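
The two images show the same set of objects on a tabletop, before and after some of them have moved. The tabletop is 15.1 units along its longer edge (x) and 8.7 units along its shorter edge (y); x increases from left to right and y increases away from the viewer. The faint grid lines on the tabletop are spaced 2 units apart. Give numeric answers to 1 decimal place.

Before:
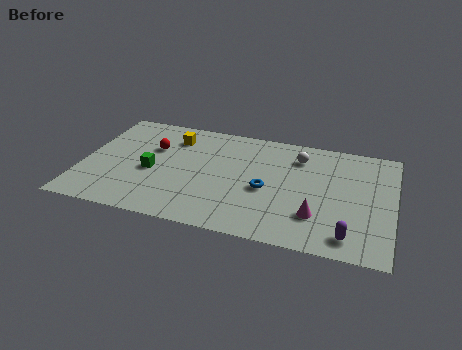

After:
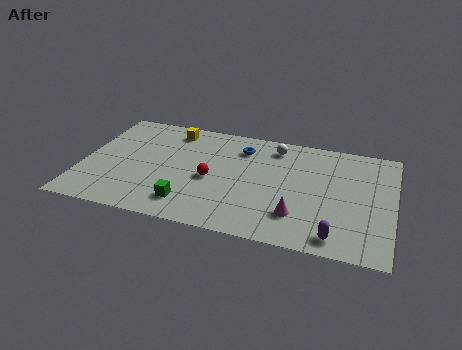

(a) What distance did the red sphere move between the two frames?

3.5

From (3.3, 5.7) to (6.3, 3.9), the red sphere covered √(3.0² + 1.8²) ≈ 3.5 units.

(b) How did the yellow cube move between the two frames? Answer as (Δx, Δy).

(-0.1, 0.6)

The yellow cube started near (4.2, 6.8) and ended near (4.1, 7.4).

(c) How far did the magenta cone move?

0.9

The magenta cone moved from about (11.5, 2.4) to (10.6, 2.2), a distance of √(0.9² + 0.2²) ≈ 0.9.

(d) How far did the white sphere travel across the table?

1.3

From (10.4, 6.8) to (9.2, 7.3), the white sphere covered √(1.2² + 0.5²) ≈ 1.3 units.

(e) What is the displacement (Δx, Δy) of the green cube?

(2.0, -2.1)

The green cube was at about (3.4, 3.8) and moved to about (5.4, 1.7).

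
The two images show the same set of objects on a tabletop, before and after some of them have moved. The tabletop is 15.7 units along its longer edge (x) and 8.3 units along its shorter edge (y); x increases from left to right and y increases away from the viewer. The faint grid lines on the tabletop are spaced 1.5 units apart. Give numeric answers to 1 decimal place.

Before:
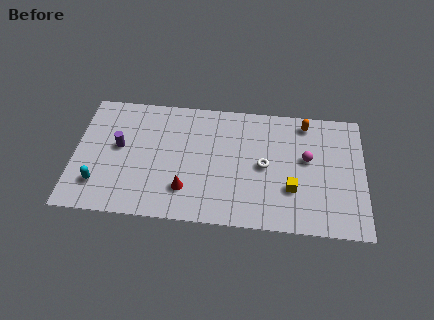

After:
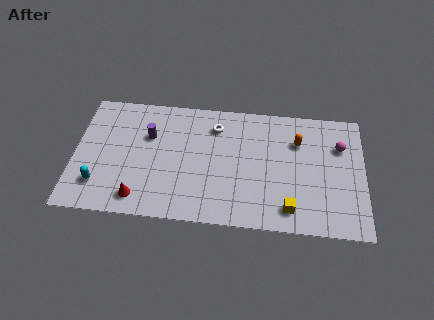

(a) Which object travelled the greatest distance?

the white torus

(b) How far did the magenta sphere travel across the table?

2.1

The magenta sphere moved from about (12.6, 4.8) to (14.4, 5.8), a distance of √(1.8² + 1.0²) ≈ 2.1.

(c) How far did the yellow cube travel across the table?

1.3

The yellow cube moved from about (11.8, 2.7) to (11.7, 1.4), a distance of √(0.1² + 1.3²) ≈ 1.3.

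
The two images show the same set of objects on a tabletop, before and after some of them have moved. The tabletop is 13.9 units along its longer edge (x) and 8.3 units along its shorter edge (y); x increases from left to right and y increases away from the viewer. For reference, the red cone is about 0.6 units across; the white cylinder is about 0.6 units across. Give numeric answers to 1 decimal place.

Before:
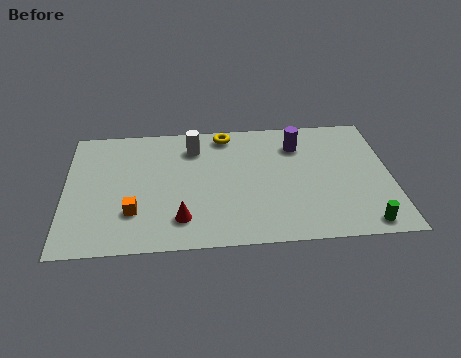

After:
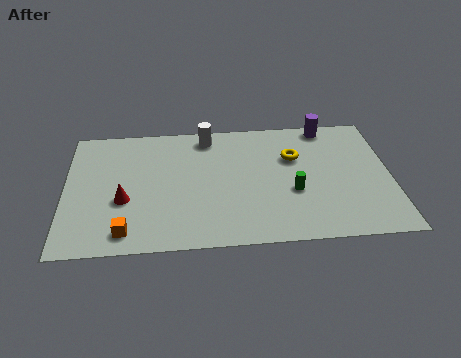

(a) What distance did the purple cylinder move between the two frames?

1.8

From (10.0, 6.3) to (11.3, 7.5), the purple cylinder covered √(1.3² + 1.2²) ≈ 1.8 units.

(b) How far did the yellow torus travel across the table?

3.4

From (6.9, 7.3) to (9.8, 5.5), the yellow torus covered √(2.9² + 1.8²) ≈ 3.4 units.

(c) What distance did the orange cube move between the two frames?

1.2

From (2.9, 2.4) to (2.6, 1.2), the orange cube covered √(0.3² + 1.2²) ≈ 1.2 units.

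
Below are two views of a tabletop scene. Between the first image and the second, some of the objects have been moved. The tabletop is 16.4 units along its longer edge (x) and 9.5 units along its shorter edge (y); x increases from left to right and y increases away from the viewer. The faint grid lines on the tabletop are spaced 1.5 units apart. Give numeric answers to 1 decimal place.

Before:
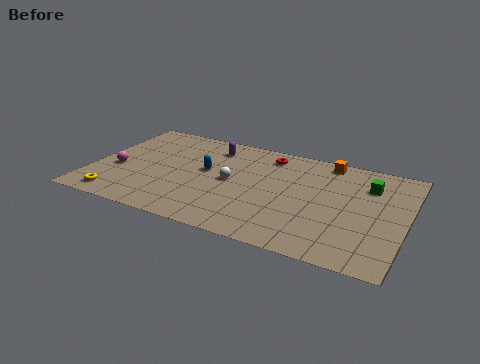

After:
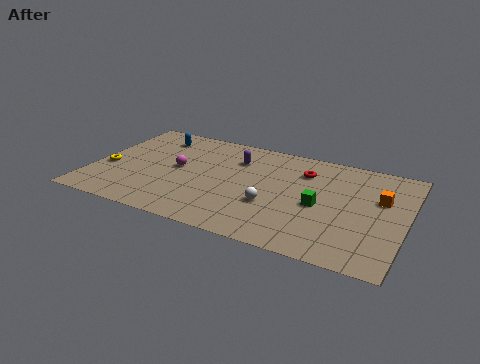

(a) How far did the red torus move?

2.2

The red torus was near (8.9, 8.0) before and (10.9, 7.1) after, so it travelled √(2.0² + 0.9²) ≈ 2.2 units.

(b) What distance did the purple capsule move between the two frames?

1.6

From (5.9, 7.7) to (7.3, 7.0), the purple capsule covered √(1.4² + 0.7²) ≈ 1.6 units.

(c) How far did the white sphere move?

2.7

The white sphere was near (7.3, 4.8) before and (9.6, 3.4) after, so it travelled √(2.3² + 1.4²) ≈ 2.7 units.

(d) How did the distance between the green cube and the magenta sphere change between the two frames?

-5.8

They were about 13.4 units apart before and 7.6 after — 5.8 units closer together.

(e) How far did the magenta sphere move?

3.3

The magenta sphere moved from about (1.3, 3.8) to (4.4, 5.0), a distance of √(3.1² + 1.2²) ≈ 3.3.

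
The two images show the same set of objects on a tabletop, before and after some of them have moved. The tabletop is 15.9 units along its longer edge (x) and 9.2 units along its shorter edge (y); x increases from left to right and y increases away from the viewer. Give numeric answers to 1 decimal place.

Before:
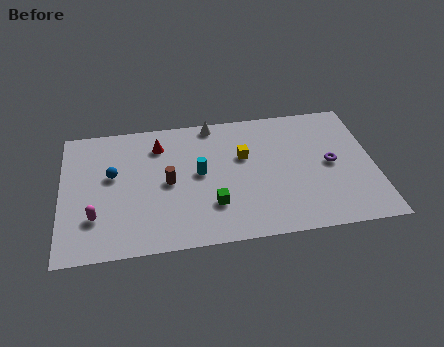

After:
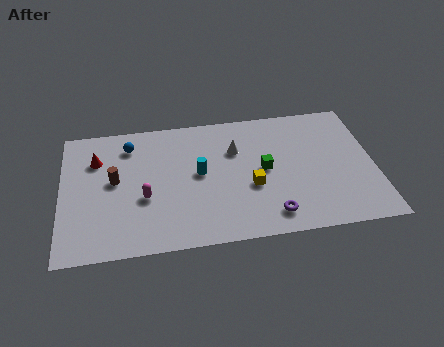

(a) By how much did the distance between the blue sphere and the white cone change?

-0.5

Before: roughly 6.0 units apart; after: 5.5. That's 0.5 units closer together.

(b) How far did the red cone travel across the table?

3.3

From (5.0, 7.2) to (1.8, 6.6), the red cone covered √(3.2² + 0.6²) ≈ 3.3 units.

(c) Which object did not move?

the cyan cylinder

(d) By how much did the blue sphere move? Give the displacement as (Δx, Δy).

(0.9, 2.0)

The blue sphere was at about (2.6, 5.4) and moved to about (3.5, 7.4).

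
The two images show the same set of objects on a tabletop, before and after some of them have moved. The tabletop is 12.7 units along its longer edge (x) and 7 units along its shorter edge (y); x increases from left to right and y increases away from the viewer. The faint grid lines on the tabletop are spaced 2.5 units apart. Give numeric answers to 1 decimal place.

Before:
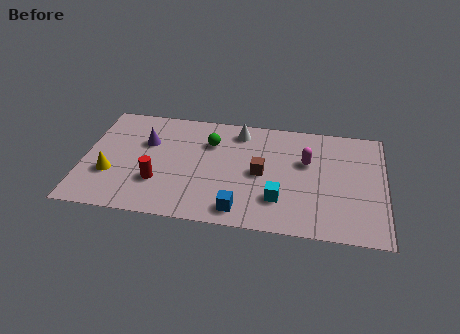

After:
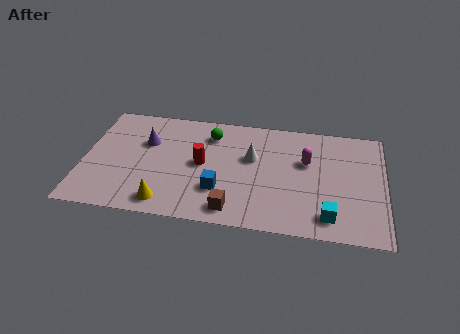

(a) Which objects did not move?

the purple cone and the magenta capsule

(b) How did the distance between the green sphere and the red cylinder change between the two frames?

-1.6

They were about 3.5 units apart before and 1.9 after — 1.6 units closer together.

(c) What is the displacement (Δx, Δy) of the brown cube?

(-1.1, -2.4)

From the two frames, the brown cube sits at roughly (7.5, 3.4) before and (6.4, 1.0) after.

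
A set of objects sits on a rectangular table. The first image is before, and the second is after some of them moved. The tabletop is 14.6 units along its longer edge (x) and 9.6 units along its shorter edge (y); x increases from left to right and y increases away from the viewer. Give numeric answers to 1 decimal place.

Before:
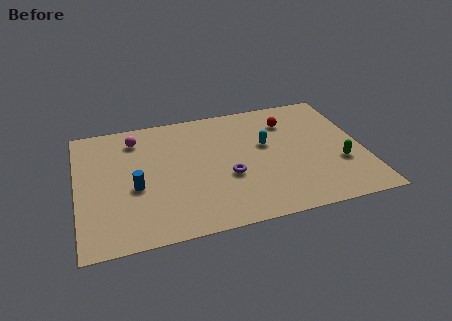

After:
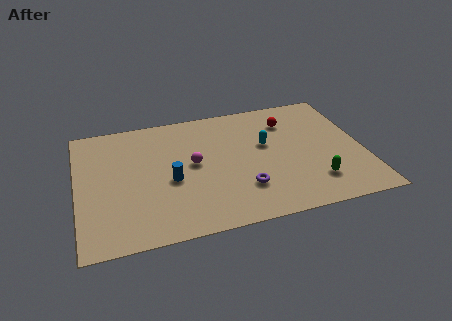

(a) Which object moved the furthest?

the magenta sphere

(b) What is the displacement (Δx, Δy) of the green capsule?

(-1.4, -1.1)

From the two frames, the green capsule sits at roughly (13.3, 3.3) before and (11.9, 2.2) after.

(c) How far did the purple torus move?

1.3

The purple torus moved from about (7.6, 3.7) to (8.3, 2.6), a distance of √(0.7² + 1.1²) ≈ 1.3.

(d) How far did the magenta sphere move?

3.9

The magenta sphere moved from about (3.1, 7.8) to (5.9, 5.1), a distance of √(2.8² + 2.7²) ≈ 3.9.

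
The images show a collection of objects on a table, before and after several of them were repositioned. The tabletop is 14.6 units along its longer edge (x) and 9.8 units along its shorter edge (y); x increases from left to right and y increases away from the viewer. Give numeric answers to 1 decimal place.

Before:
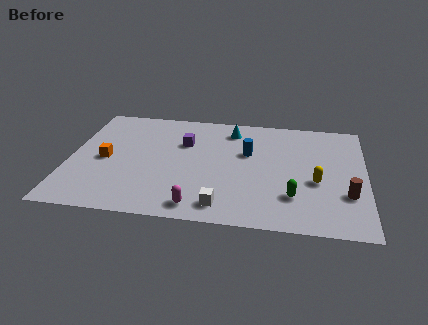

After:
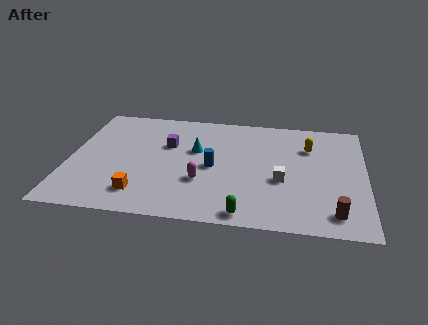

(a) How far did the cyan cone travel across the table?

2.7

The cyan cone moved from about (7.9, 8.1) to (6.2, 6.0), a distance of √(1.7² + 2.1²) ≈ 2.7.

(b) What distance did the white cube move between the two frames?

3.8

The white cube was near (7.7, 1.4) before and (10.5, 3.9) after, so it travelled √(2.8² + 2.5²) ≈ 3.8 units.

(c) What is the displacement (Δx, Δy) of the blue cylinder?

(-1.7, -1.5)

The blue cylinder started near (8.8, 6.1) and ended near (7.1, 4.6).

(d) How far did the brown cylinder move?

1.7

From (13.7, 3.1) to (13.1, 1.5), the brown cylinder covered √(0.6² + 1.6²) ≈ 1.7 units.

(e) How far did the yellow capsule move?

3.0

From (12.2, 4.0) to (11.8, 7.0), the yellow capsule covered √(0.4² + 3.0²) ≈ 3.0 units.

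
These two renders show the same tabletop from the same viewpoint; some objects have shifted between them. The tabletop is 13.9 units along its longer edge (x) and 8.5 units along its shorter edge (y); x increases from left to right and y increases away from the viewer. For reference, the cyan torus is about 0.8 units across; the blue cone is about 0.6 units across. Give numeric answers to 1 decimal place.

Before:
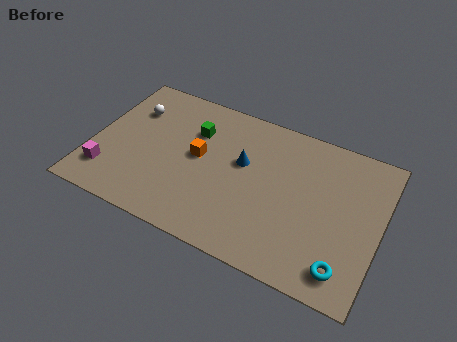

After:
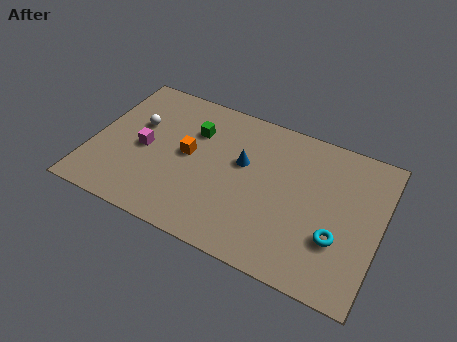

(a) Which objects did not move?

the green cube and the blue cone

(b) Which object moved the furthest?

the magenta cube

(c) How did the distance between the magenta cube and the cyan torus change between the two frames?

-1.9

They were about 11.5 units apart before and 9.6 after — 1.9 units closer together.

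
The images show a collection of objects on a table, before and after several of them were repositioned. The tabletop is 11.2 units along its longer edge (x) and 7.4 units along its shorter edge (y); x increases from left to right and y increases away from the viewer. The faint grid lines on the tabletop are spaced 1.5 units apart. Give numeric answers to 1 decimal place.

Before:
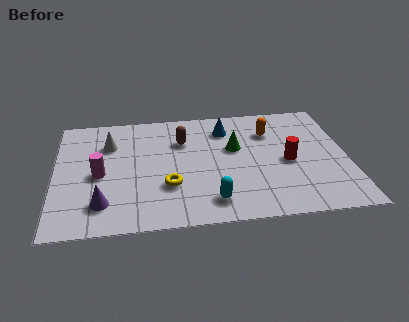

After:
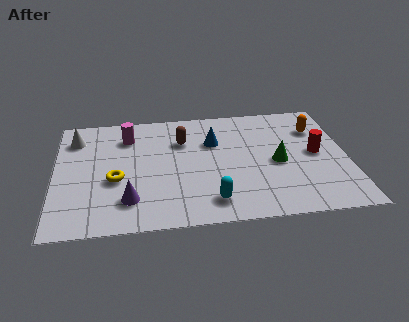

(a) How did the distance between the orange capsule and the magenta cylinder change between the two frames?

+0.4

They were about 6.9 units apart before and 7.3 after — 0.4 units further apart.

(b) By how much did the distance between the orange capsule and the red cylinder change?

-0.5

They were about 2.1 units apart before and 1.6 after — 0.5 units closer together.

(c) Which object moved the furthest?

the magenta cylinder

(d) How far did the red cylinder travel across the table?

1.2

From (8.9, 3.4) to (10.0, 3.8), the red cylinder covered √(1.1² + 0.4²) ≈ 1.2 units.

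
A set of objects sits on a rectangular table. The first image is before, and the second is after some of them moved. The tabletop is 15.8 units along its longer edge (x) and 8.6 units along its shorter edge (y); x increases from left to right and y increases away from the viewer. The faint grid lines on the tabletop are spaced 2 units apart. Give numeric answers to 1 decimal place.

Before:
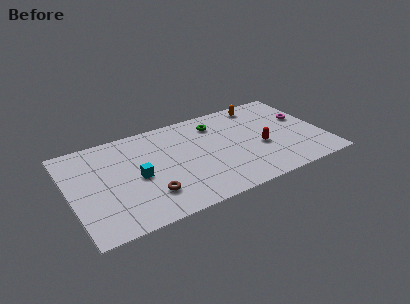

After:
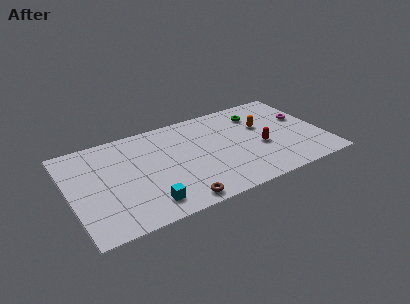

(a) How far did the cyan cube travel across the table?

2.5

From (4.1, 4.0) to (4.4, 1.5), the cyan cube covered √(0.3² + 2.5²) ≈ 2.5 units.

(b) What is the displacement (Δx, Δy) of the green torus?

(2.7, -0.1)

The green torus started near (9.4, 6.8) and ended near (12.1, 6.7).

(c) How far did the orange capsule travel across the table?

2.1

The orange capsule moved from about (12.4, 7.5) to (12.2, 5.4), a distance of √(0.2² + 2.1²) ≈ 2.1.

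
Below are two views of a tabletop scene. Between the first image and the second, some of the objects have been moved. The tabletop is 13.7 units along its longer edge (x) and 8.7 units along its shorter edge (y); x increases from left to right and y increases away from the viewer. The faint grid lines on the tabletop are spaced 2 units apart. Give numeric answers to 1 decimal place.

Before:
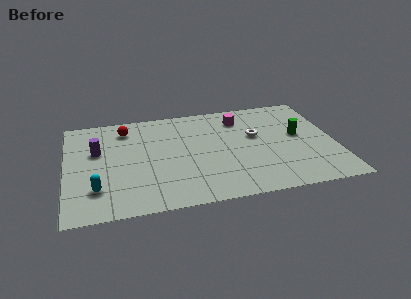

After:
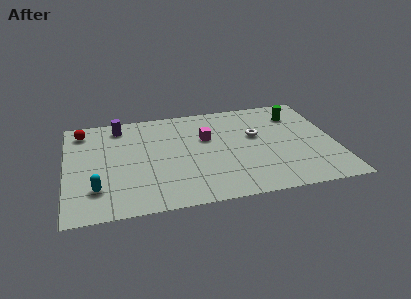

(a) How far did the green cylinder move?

1.9

The green cylinder moved from about (11.9, 4.8) to (11.9, 6.7), a distance of √(0.0² + 1.9²) ≈ 1.9.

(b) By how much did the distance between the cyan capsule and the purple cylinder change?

+2.2

The distance was about 3.2 in the first image and 5.4 in the second, so they moved 2.2 units further apart.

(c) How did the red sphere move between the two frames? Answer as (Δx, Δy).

(-2.2, 0.2)

From the two frames, the red sphere sits at roughly (3.1, 7.1) before and (0.9, 7.3) after.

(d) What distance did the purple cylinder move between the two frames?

2.3

From (1.6, 5.4) to (2.8, 7.4), the purple cylinder covered √(1.2² + 2.0²) ≈ 2.3 units.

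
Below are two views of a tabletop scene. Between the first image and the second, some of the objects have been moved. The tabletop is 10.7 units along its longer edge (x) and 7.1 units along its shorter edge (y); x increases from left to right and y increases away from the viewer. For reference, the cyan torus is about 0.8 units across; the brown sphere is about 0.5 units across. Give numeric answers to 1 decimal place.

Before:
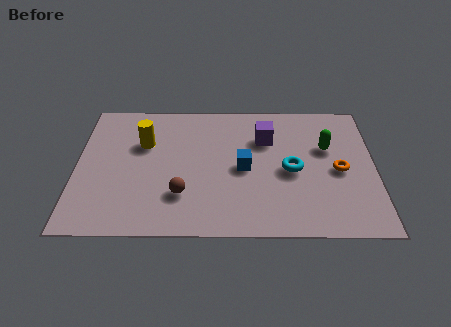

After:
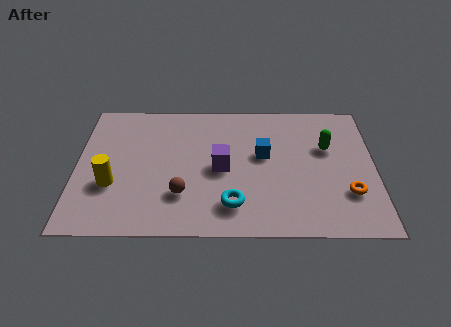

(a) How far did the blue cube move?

1.0

The blue cube moved from about (6.0, 3.4) to (6.7, 4.1), a distance of √(0.7² + 0.7²) ≈ 1.0.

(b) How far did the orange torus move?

1.2

The orange torus was near (9.4, 3.3) before and (9.7, 2.1) after, so it travelled √(0.3² + 1.2²) ≈ 1.2 units.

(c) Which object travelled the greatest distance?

the cyan torus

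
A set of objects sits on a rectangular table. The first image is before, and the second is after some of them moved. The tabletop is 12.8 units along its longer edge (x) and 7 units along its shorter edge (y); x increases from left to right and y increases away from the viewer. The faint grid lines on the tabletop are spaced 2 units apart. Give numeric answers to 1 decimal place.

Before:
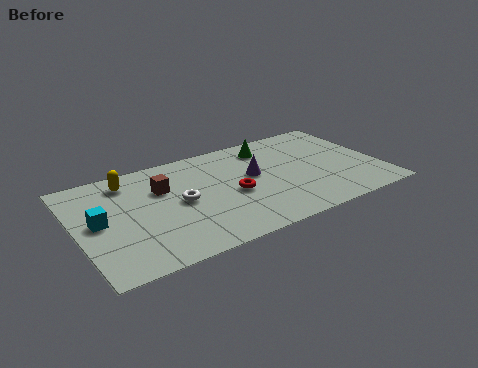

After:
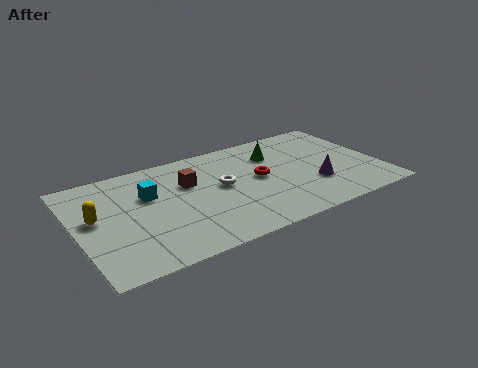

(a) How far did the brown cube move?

1.1

The brown cube moved from about (3.7, 4.7) to (4.8, 4.6), a distance of √(1.1² + 0.1²) ≈ 1.1.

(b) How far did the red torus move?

1.3

The red torus was near (6.5, 3.1) before and (7.7, 3.7) after, so it travelled √(1.2² + 0.6²) ≈ 1.3 units.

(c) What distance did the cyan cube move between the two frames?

2.4

The cyan cube moved from about (0.9, 3.6) to (3.1, 4.5), a distance of √(2.2² + 0.9²) ≈ 2.4.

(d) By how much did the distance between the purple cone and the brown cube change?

+1.7

The distance was about 3.9 in the first image and 5.6 in the second, so they moved 1.7 units further apart.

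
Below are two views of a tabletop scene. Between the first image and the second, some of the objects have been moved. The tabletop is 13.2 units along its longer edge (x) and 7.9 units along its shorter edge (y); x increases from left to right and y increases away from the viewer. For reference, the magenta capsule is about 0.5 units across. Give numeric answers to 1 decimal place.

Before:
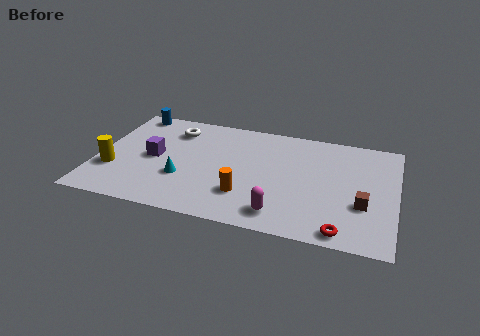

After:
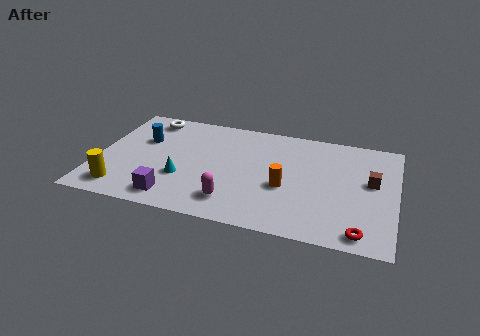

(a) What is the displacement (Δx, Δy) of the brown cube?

(0.3, 1.7)

The brown cube started near (11.8, 2.8) and ended near (12.1, 4.5).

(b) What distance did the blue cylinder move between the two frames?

2.1

The blue cylinder moved from about (1.2, 7.1) to (1.9, 5.1), a distance of √(0.7² + 2.0²) ≈ 2.1.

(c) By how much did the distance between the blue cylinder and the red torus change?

-0.9

They were about 11.7 units apart before and 10.8 after — 0.9 units closer together.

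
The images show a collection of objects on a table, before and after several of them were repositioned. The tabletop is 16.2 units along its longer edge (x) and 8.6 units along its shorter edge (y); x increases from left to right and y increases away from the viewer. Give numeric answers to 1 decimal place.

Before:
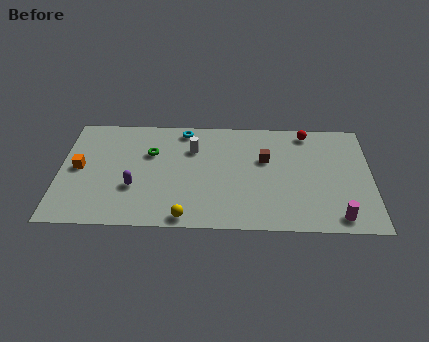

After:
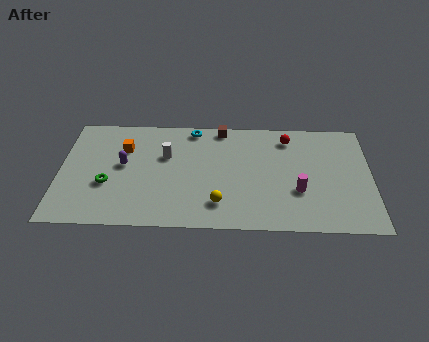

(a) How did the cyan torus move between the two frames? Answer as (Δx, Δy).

(0.5, 0.1)

The cyan torus was at about (6.4, 7.6) and moved to about (6.9, 7.7).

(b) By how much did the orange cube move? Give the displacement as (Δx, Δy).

(2.3, 1.6)

From the two frames, the orange cube sits at roughly (1.0, 4.4) before and (3.3, 6.0) after.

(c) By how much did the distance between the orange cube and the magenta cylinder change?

-4.2

The distance was about 13.8 in the first image and 9.6 in the second, so they moved 4.2 units closer together.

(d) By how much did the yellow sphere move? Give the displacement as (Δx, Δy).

(1.7, 1.1)

The yellow sphere was at about (6.6, 0.8) and moved to about (8.3, 1.9).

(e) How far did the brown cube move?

3.3

From (10.7, 5.4) to (8.4, 7.8), the brown cube covered √(2.3² + 2.4²) ≈ 3.3 units.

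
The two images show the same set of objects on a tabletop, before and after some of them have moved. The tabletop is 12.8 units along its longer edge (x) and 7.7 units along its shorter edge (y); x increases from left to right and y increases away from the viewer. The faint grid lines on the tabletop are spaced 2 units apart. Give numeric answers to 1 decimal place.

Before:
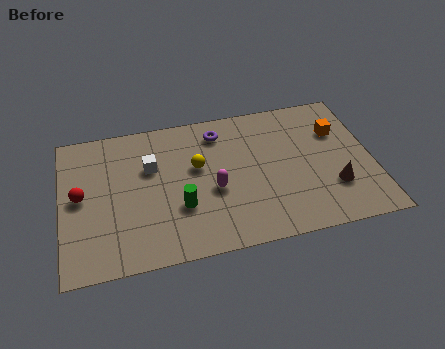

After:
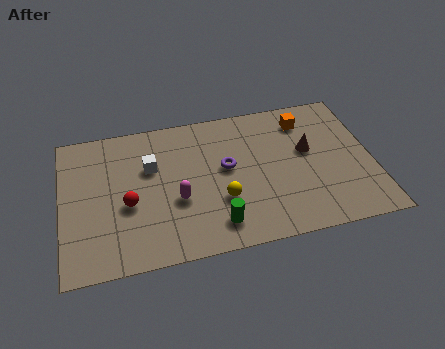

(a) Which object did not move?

the white cube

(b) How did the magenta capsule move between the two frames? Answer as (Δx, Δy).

(-1.5, -0.2)

The magenta capsule started near (6.2, 3.2) and ended near (4.7, 3.0).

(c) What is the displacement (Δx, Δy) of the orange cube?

(-1.3, 0.9)

The orange cube was at about (11.5, 5.3) and moved to about (10.2, 6.2).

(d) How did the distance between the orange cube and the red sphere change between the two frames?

-2.7

Before: roughly 10.8 units apart; after: 8.1. That's 2.7 units closer together.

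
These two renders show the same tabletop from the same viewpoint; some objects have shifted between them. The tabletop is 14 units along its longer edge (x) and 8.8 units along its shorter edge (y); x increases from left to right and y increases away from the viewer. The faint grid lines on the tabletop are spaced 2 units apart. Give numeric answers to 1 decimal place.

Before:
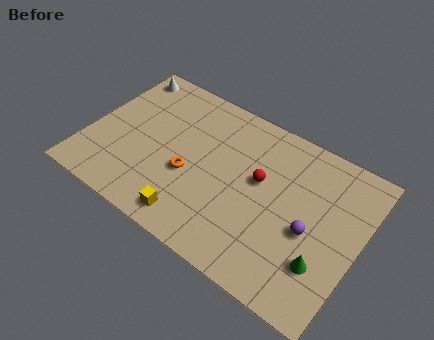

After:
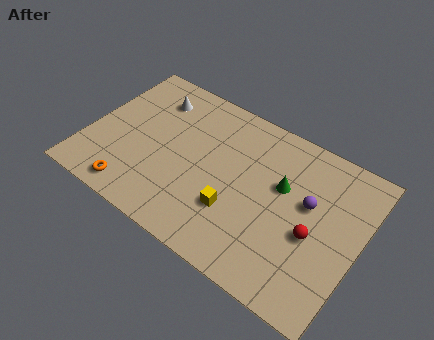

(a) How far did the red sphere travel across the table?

3.3

The red sphere moved from about (8.8, 5.1) to (11.8, 3.7), a distance of √(3.0² + 1.4²) ≈ 3.3.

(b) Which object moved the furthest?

the green cone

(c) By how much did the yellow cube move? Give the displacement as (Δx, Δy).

(1.9, 1.6)

The yellow cube was at about (6.0, 1.2) and moved to about (7.9, 2.8).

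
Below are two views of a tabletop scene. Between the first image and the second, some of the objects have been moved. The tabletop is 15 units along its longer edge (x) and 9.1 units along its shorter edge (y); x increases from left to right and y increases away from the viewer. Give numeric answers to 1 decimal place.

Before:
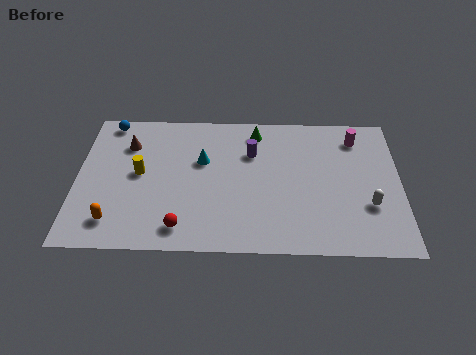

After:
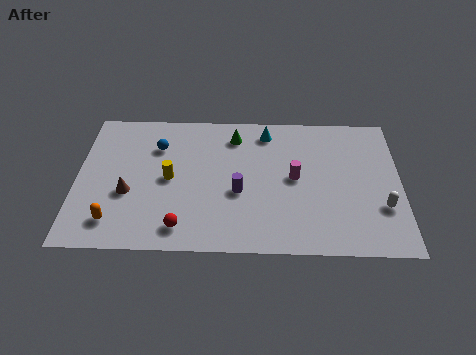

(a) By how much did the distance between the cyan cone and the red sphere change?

+3.0

The distance was about 4.4 in the first image and 7.4 in the second, so they moved 3.0 units further apart.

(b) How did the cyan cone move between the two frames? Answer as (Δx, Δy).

(3.0, 2.0)

From the two frames, the cyan cone sits at roughly (5.8, 5.7) before and (8.8, 7.7) after.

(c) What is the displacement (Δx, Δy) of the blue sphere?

(2.3, -1.6)

From the two frames, the blue sphere sits at roughly (1.4, 8.2) before and (3.7, 6.6) after.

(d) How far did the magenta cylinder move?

4.0

The magenta cylinder was near (13.0, 7.4) before and (10.1, 4.7) after, so it travelled √(2.9² + 2.7²) ≈ 4.0 units.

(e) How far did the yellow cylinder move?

1.4

From (2.9, 4.8) to (4.3, 4.5), the yellow cylinder covered √(1.4² + 0.3²) ≈ 1.4 units.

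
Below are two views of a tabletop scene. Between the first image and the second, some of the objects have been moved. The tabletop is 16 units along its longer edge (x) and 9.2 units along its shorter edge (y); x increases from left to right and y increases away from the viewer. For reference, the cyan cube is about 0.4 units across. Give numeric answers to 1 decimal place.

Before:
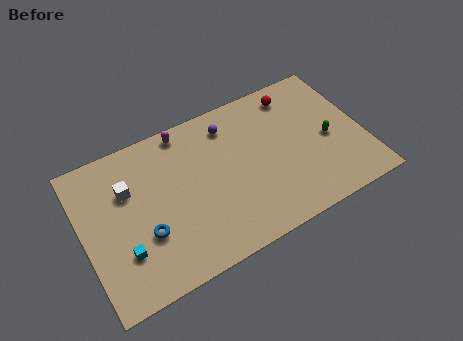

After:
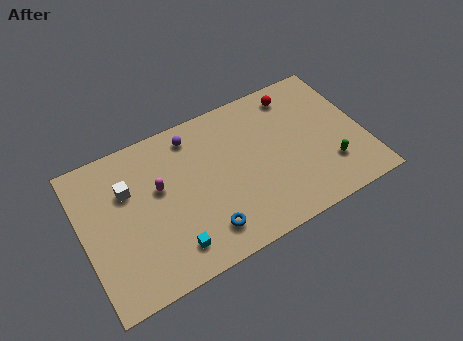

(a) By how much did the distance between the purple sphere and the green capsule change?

+2.7

The distance was about 6.2 in the first image and 8.9 in the second, so they moved 2.7 units further apart.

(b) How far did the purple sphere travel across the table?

2.1

From (8.7, 7.5) to (6.6, 7.8), the purple sphere covered √(2.1² + 0.3²) ≈ 2.1 units.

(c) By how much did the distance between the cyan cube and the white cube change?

+1.3

They were about 3.6 units apart before and 4.9 after — 1.3 units further apart.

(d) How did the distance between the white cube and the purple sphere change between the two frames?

-1.9

Before: roughly 6.1 units apart; after: 4.2. That's 1.9 units closer together.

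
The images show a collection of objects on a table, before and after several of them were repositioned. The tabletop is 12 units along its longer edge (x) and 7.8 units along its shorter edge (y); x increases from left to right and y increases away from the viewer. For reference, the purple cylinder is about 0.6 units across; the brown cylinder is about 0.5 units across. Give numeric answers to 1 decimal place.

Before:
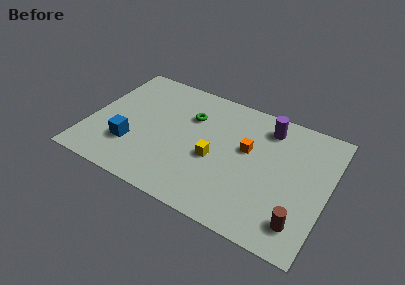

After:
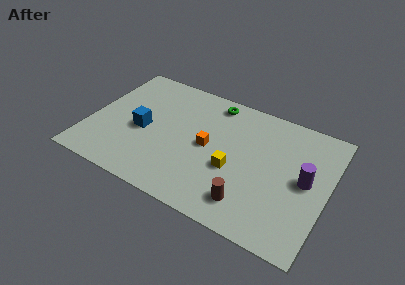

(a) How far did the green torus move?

1.7

From (4.9, 5.4) to (5.9, 6.8), the green torus covered √(1.0² + 1.4²) ≈ 1.7 units.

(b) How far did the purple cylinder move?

3.3

From (8.7, 6.4) to (10.9, 4.0), the purple cylinder covered √(2.2² + 2.4²) ≈ 3.3 units.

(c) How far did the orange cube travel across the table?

2.0

The orange cube was near (7.9, 4.6) before and (6.0, 3.9) after, so it travelled √(1.9² + 0.7²) ≈ 2.0 units.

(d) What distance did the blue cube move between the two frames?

1.3

The blue cube was near (2.3, 2.3) before and (2.7, 3.5) after, so it travelled √(0.4² + 1.2²) ≈ 1.3 units.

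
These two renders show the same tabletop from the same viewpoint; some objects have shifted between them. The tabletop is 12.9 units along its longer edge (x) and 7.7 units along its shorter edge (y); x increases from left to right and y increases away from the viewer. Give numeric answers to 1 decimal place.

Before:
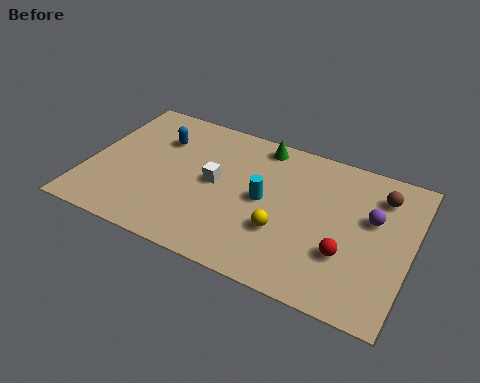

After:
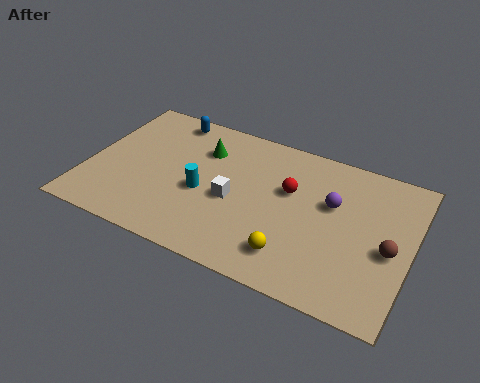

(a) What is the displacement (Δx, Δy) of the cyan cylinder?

(-2.4, -0.6)

The cyan cylinder started near (7.1, 3.9) and ended near (4.7, 3.3).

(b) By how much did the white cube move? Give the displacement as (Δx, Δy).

(0.8, -0.6)

From the two frames, the white cube sits at roughly (5.1, 4.0) before and (5.9, 3.4) after.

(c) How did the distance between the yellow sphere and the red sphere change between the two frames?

+0.7

Before: roughly 2.5 units apart; after: 3.2. That's 0.7 units further apart.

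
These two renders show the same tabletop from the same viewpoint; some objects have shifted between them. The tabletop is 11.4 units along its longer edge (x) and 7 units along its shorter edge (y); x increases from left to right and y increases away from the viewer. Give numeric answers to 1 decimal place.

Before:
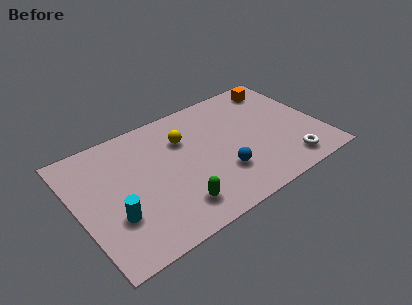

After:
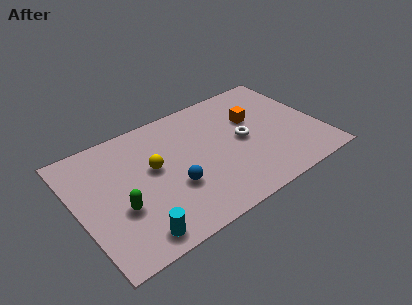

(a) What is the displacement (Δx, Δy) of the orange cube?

(-1.5, -1.4)

The orange cube was at about (10.0, 5.9) and moved to about (8.5, 4.5).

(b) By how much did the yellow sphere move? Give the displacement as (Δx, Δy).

(-1.6, -0.9)

From the two frames, the yellow sphere sits at roughly (5.2, 4.9) before and (3.6, 4.0) after.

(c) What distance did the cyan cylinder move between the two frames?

1.6

The cyan cylinder was near (1.5, 2.3) before and (2.2, 0.9) after, so it travelled √(0.7² + 1.4²) ≈ 1.6 units.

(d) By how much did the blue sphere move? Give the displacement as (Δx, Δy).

(-2.2, 0.4)

From the two frames, the blue sphere sits at roughly (6.5, 2.1) before and (4.3, 2.5) after.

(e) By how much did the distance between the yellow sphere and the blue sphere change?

-1.4

They were about 3.1 units apart before and 1.7 after — 1.4 units closer together.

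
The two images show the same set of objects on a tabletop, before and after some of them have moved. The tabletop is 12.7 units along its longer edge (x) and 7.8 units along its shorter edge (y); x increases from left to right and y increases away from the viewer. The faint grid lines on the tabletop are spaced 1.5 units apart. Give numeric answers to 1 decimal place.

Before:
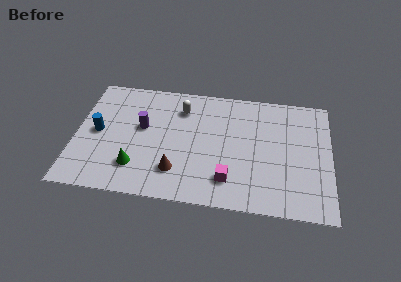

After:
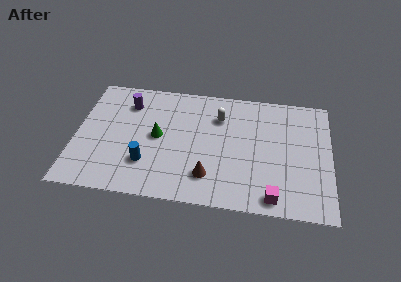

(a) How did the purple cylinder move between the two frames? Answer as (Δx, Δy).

(-0.8, 1.5)

From the two frames, the purple cylinder sits at roughly (3.3, 4.5) before and (2.5, 6.0) after.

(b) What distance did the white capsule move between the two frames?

1.9

From (5.2, 6.0) to (7.1, 5.7), the white capsule covered √(1.9² + 0.3²) ≈ 1.9 units.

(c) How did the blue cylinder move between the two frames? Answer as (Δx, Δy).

(2.5, -1.7)

The blue cylinder was at about (1.1, 3.9) and moved to about (3.6, 2.2).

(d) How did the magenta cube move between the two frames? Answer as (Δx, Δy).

(2.2, -0.8)

The magenta cube was at about (7.7, 1.7) and moved to about (9.9, 0.9).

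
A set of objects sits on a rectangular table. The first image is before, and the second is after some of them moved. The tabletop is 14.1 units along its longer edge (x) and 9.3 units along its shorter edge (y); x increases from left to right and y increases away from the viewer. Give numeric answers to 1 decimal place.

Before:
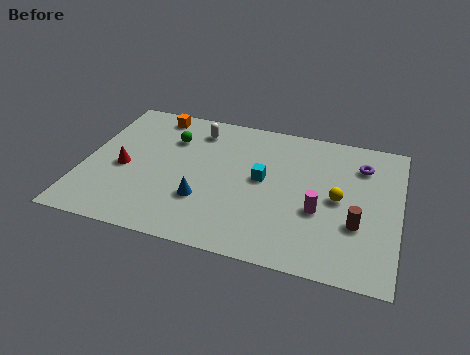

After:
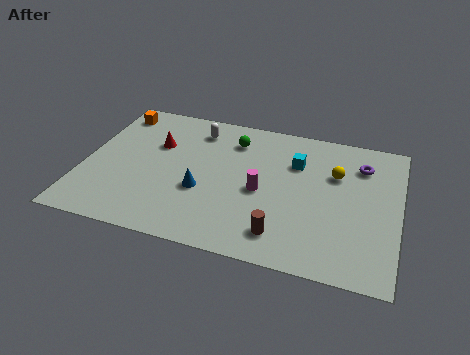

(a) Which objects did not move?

the purple torus and the white capsule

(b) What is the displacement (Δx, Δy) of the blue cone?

(-0.1, 0.6)

The blue cone started near (5.5, 2.9) and ended near (5.4, 3.5).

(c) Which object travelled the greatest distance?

the brown cylinder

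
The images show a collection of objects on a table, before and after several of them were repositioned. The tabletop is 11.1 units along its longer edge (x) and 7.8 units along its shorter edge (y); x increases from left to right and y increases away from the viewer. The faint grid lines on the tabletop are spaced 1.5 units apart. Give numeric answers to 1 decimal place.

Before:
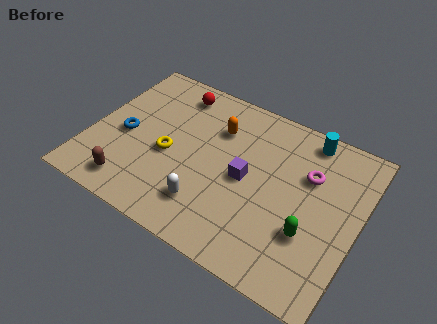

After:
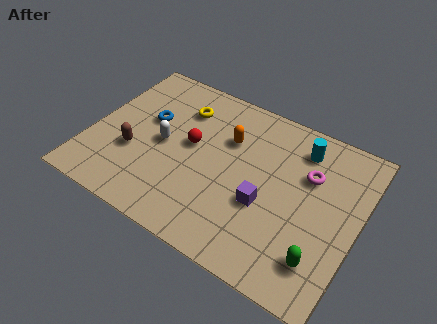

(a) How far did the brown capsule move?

1.6

The brown capsule moved from about (2.1, 1.2) to (1.9, 2.8), a distance of √(0.2² + 1.6²) ≈ 1.6.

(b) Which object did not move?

the magenta torus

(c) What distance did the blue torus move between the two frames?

1.4

From (1.4, 3.5) to (2.2, 4.7), the blue torus covered √(0.8² + 1.2²) ≈ 1.4 units.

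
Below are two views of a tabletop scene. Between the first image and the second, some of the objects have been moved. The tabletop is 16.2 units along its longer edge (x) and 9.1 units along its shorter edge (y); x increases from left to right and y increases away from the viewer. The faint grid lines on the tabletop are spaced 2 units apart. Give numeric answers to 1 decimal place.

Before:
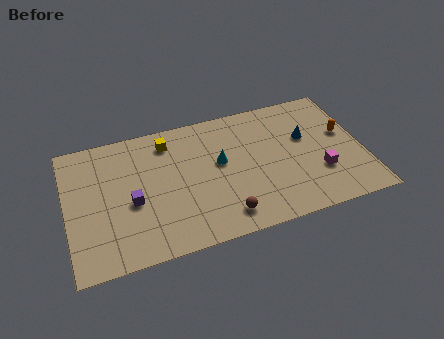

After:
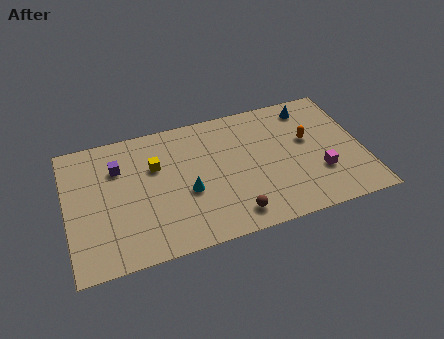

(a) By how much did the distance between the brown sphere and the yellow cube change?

-0.5

They were about 6.5 units apart before and 6.0 after — 0.5 units closer together.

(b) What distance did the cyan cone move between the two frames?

2.4

The cyan cone was near (8.4, 5.2) before and (6.5, 3.7) after, so it travelled √(1.9² + 1.5²) ≈ 2.4 units.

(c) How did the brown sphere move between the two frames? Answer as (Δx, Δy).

(0.5, -0.1)

The brown sphere was at about (8.3, 1.5) and moved to about (8.8, 1.4).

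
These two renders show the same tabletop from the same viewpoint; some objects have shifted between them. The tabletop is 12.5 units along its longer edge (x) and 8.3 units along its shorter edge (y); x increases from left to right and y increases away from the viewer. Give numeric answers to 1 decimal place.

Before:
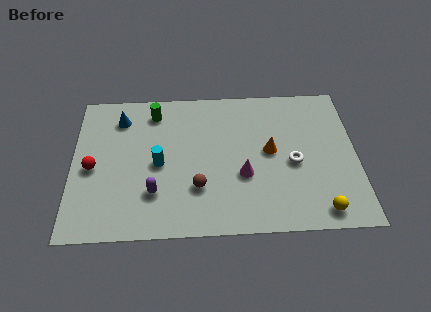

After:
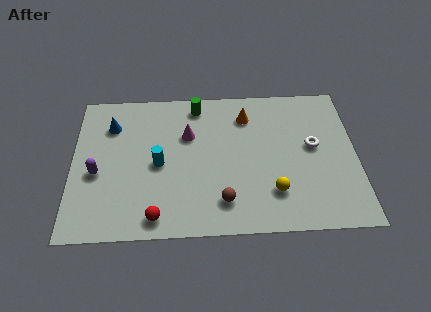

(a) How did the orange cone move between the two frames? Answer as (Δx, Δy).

(-1.0, 2.1)

From the two frames, the orange cone sits at roughly (8.7, 4.4) before and (7.7, 6.5) after.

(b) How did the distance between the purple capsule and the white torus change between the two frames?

+3.3

The distance was about 6.3 in the first image and 9.6 in the second, so they moved 3.3 units further apart.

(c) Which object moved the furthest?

the red sphere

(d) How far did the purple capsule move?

2.8

The purple capsule was near (3.6, 2.3) before and (1.1, 3.5) after, so it travelled √(2.5² + 1.2²) ≈ 2.8 units.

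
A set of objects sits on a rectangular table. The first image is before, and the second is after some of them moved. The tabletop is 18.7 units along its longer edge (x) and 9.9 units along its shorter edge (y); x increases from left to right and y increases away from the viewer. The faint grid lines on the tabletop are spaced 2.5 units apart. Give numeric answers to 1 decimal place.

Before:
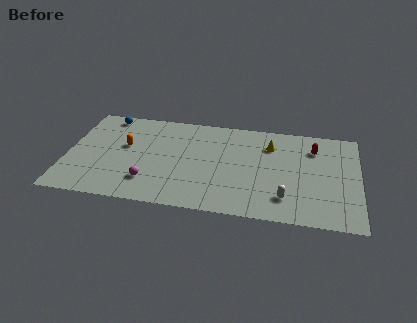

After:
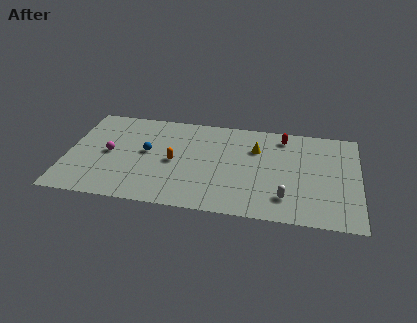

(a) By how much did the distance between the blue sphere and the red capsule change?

-4.4

They were about 13.6 units apart before and 9.2 after — 4.4 units closer together.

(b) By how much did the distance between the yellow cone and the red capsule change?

-0.5

Before: roughly 2.8 units apart; after: 2.3. That's 0.5 units closer together.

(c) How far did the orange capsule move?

3.4

The orange capsule was near (3.7, 5.8) before and (6.9, 4.7) after, so it travelled √(3.2² + 1.1²) ≈ 3.4 units.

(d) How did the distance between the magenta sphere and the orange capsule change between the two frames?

+0.4

They were about 3.8 units apart before and 4.2 after — 0.4 units further apart.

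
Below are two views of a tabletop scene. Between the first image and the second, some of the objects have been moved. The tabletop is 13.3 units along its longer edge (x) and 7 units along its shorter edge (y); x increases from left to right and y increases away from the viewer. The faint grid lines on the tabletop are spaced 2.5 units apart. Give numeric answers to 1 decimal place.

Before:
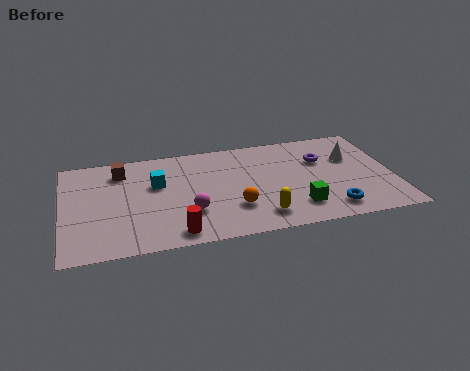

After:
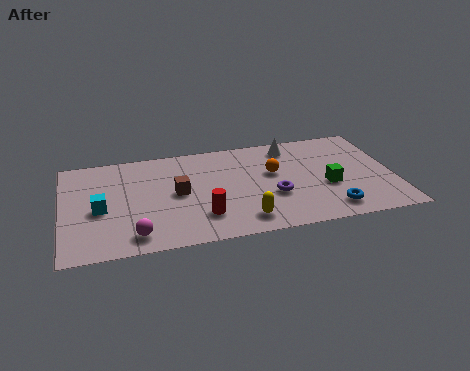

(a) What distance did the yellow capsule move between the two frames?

0.7

The yellow capsule was near (7.8, 1.3) before and (7.1, 1.2) after, so it travelled √(0.7² + 0.1²) ≈ 0.7 units.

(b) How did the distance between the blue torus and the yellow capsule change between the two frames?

+0.7

Before: roughly 2.8 units apart; after: 3.5. That's 0.7 units further apart.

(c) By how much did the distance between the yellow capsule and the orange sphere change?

+2.0

They were about 1.3 units apart before and 3.3 after — 2.0 units further apart.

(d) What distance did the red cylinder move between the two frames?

1.4

The red cylinder moved from about (4.4, 0.9) to (5.5, 1.8), a distance of √(1.1² + 0.9²) ≈ 1.4.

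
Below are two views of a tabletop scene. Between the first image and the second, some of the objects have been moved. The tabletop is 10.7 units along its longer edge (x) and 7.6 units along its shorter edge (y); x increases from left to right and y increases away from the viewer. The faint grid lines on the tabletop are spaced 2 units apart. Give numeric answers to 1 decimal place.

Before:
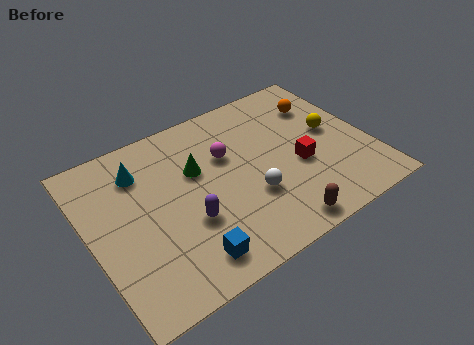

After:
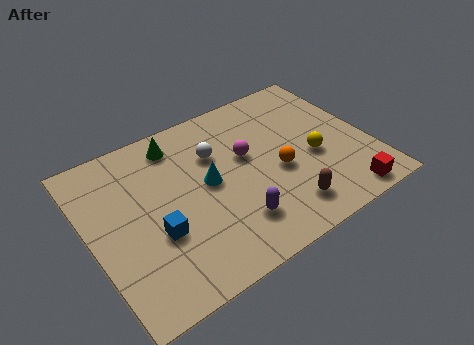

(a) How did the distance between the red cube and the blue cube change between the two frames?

+2.1

The distance was about 5.1 in the first image and 7.2 in the second, so they moved 2.1 units further apart.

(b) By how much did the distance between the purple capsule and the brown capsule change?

-1.7

They were about 3.6 units apart before and 1.9 after — 1.7 units closer together.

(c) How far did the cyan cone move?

2.9

The cyan cone was near (2.2, 5.8) before and (4.5, 4.0) after, so it travelled √(2.3² + 1.8²) ≈ 2.9 units.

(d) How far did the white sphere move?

2.8

From (5.9, 2.6) to (5.0, 5.2), the white sphere covered √(0.9² + 2.6²) ≈ 2.8 units.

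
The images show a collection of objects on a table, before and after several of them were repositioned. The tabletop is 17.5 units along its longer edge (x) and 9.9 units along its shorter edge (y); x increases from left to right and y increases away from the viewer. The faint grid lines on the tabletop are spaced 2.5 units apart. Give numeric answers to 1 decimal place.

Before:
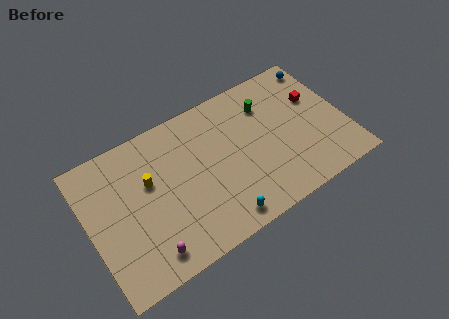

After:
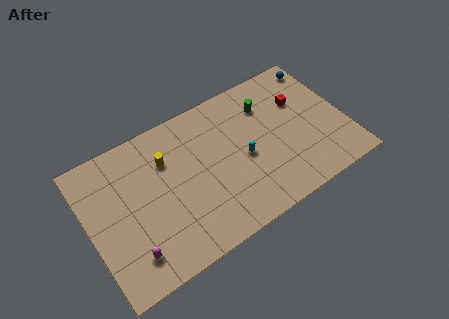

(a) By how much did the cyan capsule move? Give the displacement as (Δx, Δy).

(2.2, 3.3)

From the two frames, the cyan capsule sits at roughly (8.3, 1.2) before and (10.5, 4.5) after.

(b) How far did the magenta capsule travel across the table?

1.2

From (3.4, 1.5) to (2.3, 2.0), the magenta capsule covered √(1.1² + 0.5²) ≈ 1.2 units.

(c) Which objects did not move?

the blue sphere and the green cylinder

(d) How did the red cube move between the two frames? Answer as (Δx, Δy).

(-1.0, 0.3)

The red cube started near (15.8, 6.3) and ended near (14.8, 6.6).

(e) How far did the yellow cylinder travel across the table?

1.6

The yellow cylinder was near (4.2, 6.1) before and (5.5, 7.0) after, so it travelled √(1.3² + 0.9²) ≈ 1.6 units.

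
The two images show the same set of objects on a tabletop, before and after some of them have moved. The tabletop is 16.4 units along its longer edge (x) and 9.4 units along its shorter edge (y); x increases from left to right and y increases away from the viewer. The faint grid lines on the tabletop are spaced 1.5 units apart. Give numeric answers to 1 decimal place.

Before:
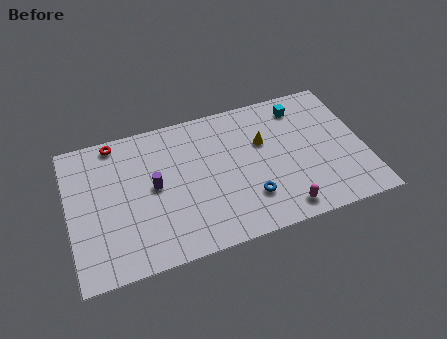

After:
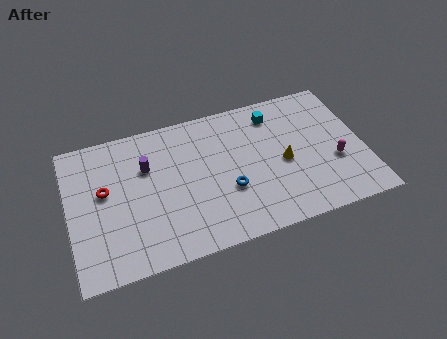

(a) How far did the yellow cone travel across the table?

2.0

The yellow cone moved from about (10.9, 6.0) to (11.9, 4.3), a distance of √(1.0² + 1.7²) ≈ 2.0.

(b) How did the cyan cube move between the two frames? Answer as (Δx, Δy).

(-1.5, -0.1)

The cyan cube started near (13.2, 7.8) and ended near (11.7, 7.7).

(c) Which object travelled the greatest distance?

the magenta capsule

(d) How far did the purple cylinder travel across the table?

1.4

From (4.7, 4.9) to (4.4, 6.3), the purple cylinder covered √(0.3² + 1.4²) ≈ 1.4 units.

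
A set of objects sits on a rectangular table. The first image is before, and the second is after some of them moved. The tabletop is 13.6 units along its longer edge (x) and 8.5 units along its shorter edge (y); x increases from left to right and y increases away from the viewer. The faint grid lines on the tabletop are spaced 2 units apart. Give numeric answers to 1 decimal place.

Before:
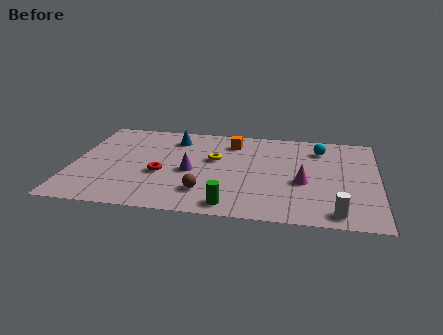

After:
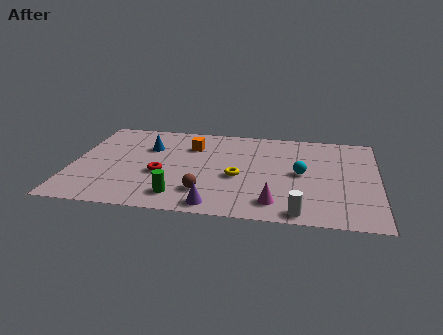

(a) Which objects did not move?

the red torus and the brown sphere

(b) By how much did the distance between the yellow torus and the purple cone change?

+1.2

Before: roughly 1.6 units apart; after: 2.8. That's 1.2 units further apart.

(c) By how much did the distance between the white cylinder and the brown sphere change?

-1.5

Before: roughly 5.9 units apart; after: 4.4. That's 1.5 units closer together.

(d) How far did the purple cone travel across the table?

3.1

From (5.3, 3.8) to (6.5, 0.9), the purple cone covered √(1.2² + 2.9²) ≈ 3.1 units.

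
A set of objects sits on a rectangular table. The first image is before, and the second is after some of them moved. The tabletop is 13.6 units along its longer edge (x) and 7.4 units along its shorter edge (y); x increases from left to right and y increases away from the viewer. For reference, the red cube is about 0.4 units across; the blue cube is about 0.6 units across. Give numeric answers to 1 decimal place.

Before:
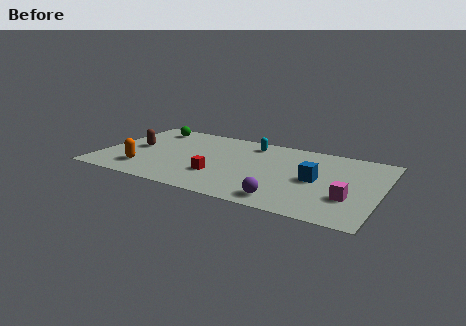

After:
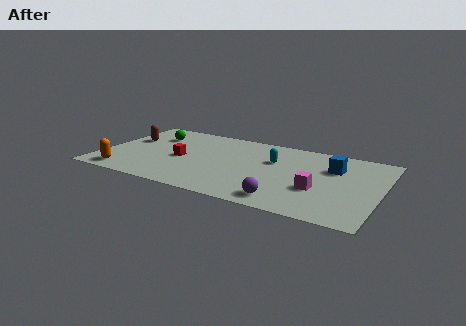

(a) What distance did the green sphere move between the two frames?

0.9

The green sphere moved from about (1.9, 6.2) to (2.2, 5.4), a distance of √(0.3² + 0.8²) ≈ 0.9.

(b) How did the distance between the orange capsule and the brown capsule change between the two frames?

+1.4

Before: roughly 2.2 units apart; after: 3.6. That's 1.4 units further apart.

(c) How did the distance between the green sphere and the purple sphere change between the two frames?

-0.7

The distance was about 9.0 in the first image and 8.3 in the second, so they moved 0.7 units closer together.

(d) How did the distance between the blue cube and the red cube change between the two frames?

+2.7

Before: roughly 4.8 units apart; after: 7.5. That's 2.7 units further apart.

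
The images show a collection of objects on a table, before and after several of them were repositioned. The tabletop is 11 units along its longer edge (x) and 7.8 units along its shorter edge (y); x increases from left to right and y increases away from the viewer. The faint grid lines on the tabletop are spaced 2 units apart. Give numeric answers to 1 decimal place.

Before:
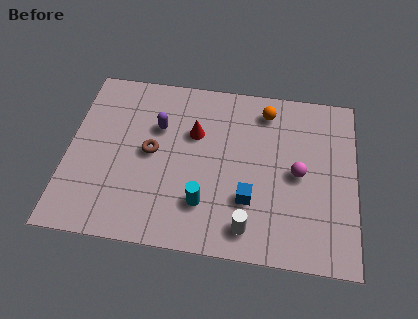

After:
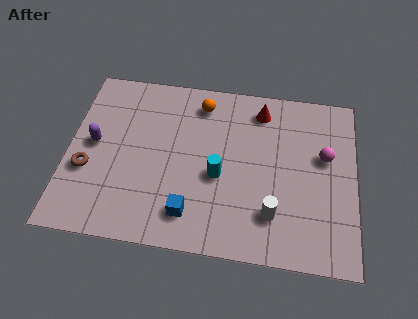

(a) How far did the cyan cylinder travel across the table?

1.4

The cyan cylinder was near (5.3, 2.0) before and (5.8, 3.3) after, so it travelled √(0.5² + 1.3²) ≈ 1.4 units.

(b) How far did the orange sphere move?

2.5

The orange sphere moved from about (7.5, 6.5) to (5.0, 6.5), a distance of √(2.5² + 0.0²) ≈ 2.5.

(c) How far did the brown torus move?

2.6

The brown torus moved from about (3.2, 4.0) to (0.8, 2.9), a distance of √(2.4² + 1.1²) ≈ 2.6.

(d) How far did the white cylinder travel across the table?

1.1

From (7.0, 1.2) to (7.9, 1.9), the white cylinder covered √(0.9² + 0.7²) ≈ 1.1 units.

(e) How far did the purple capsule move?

2.6

The purple capsule was near (3.4, 5.2) before and (1.0, 4.1) after, so it travelled √(2.4² + 1.1²) ≈ 2.6 units.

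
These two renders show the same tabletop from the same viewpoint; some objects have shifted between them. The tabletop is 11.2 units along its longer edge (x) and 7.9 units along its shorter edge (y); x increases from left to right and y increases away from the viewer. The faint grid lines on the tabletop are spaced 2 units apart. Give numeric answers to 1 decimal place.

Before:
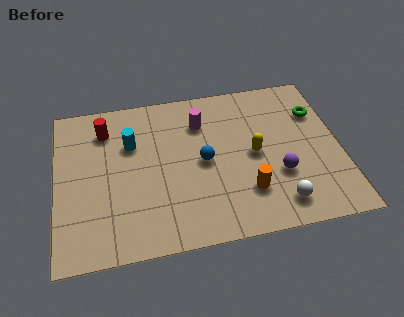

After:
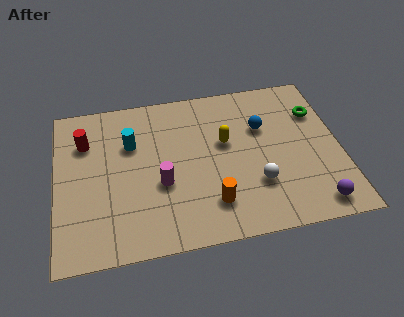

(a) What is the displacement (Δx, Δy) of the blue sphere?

(2.4, 1.3)

The blue sphere was at about (5.8, 3.9) and moved to about (8.2, 5.2).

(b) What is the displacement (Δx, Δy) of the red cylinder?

(-0.8, -0.5)

The red cylinder was at about (2.0, 6.2) and moved to about (1.2, 5.7).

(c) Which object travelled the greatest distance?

the magenta cylinder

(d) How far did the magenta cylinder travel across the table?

3.3

From (5.8, 5.9) to (4.1, 3.1), the magenta cylinder covered √(1.7² + 2.8²) ≈ 3.3 units.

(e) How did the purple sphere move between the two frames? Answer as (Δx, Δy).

(1.3, -1.7)

The purple sphere started near (8.7, 2.7) and ended near (10.0, 1.0).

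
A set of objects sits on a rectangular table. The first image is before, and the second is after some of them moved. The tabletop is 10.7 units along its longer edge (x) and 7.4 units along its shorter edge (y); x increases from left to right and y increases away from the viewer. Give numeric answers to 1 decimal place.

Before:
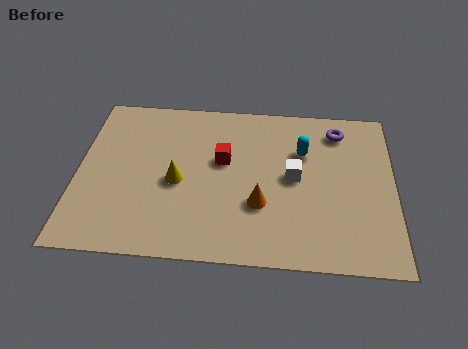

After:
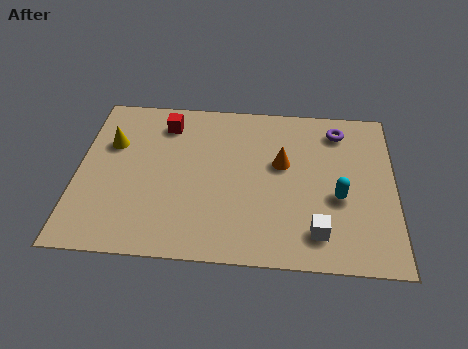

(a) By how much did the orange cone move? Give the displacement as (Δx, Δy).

(0.7, 1.9)

The orange cone started near (6.2, 2.5) and ended near (6.9, 4.4).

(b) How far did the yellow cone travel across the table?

2.8

From (3.4, 3.3) to (1.1, 4.9), the yellow cone covered √(2.3² + 1.6²) ≈ 2.8 units.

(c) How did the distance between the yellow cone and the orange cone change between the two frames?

+2.9

They were about 2.9 units apart before and 5.8 after — 2.9 units further apart.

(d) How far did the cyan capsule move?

2.3

From (7.6, 5.0) to (8.8, 3.0), the cyan capsule covered √(1.2² + 2.0²) ≈ 2.3 units.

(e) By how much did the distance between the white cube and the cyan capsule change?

+0.5

Before: roughly 1.2 units apart; after: 1.7. That's 0.5 units further apart.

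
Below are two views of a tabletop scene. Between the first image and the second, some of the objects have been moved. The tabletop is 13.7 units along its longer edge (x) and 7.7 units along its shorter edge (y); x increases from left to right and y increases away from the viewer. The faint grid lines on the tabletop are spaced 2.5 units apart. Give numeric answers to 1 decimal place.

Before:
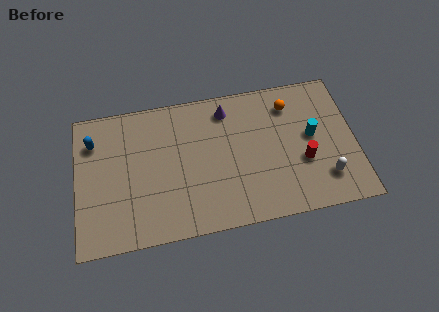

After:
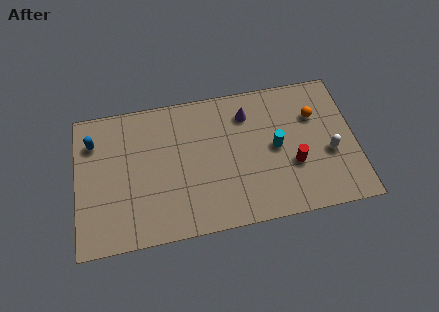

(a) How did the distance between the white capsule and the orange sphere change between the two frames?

-2.3

The distance was about 4.6 in the first image and 2.3 in the second, so they moved 2.3 units closer together.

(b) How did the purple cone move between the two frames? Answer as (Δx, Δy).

(1.0, -0.4)

The purple cone started near (7.5, 6.4) and ended near (8.5, 6.0).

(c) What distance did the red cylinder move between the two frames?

0.5

The red cylinder moved from about (11.1, 2.9) to (10.6, 2.8), a distance of √(0.5² + 0.1²) ≈ 0.5.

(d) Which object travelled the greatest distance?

the cyan cylinder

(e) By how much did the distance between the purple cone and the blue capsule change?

+1.0

They were about 6.6 units apart before and 7.6 after — 1.0 units further apart.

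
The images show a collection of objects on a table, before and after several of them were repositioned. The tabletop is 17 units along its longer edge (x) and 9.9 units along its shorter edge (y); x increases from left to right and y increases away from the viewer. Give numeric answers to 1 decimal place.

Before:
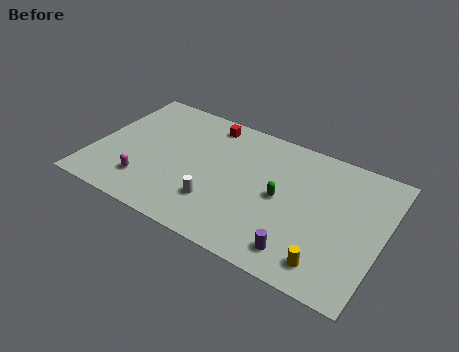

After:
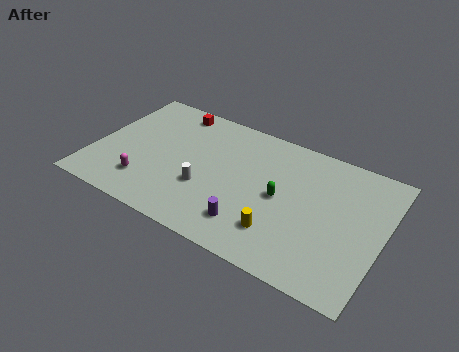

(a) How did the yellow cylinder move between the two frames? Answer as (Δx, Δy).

(-2.9, 0.8)

From the two frames, the yellow cylinder sits at roughly (14.3, 1.6) before and (11.4, 2.4) after.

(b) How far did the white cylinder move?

1.1

From (7.6, 2.7) to (6.8, 3.5), the white cylinder covered √(0.8² + 0.8²) ≈ 1.1 units.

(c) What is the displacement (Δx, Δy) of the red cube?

(-2.2, 0.1)

The red cube started near (6.2, 8.6) and ended near (4.0, 8.7).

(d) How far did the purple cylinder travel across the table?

3.0

From (12.7, 1.6) to (9.7, 2.1), the purple cylinder covered √(3.0² + 0.5²) ≈ 3.0 units.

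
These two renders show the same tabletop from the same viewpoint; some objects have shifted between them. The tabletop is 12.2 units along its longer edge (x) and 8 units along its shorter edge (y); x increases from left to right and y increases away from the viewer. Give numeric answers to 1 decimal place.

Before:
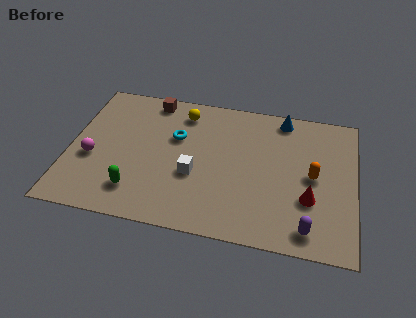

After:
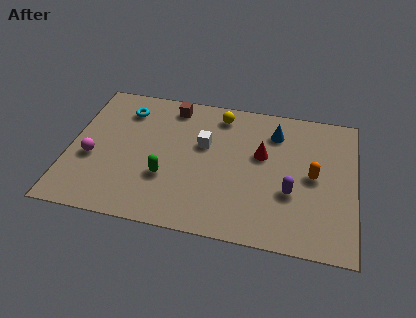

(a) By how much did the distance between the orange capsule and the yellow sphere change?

-1.3

The distance was about 6.3 in the first image and 5.0 in the second, so they moved 1.3 units closer together.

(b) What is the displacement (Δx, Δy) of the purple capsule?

(-0.8, 1.8)

The purple capsule started near (10.3, 1.1) and ended near (9.5, 2.9).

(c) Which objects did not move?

the magenta sphere and the orange capsule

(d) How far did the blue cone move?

0.9

From (9.0, 7.1) to (8.7, 6.2), the blue cone covered √(0.3² + 0.9²) ≈ 0.9 units.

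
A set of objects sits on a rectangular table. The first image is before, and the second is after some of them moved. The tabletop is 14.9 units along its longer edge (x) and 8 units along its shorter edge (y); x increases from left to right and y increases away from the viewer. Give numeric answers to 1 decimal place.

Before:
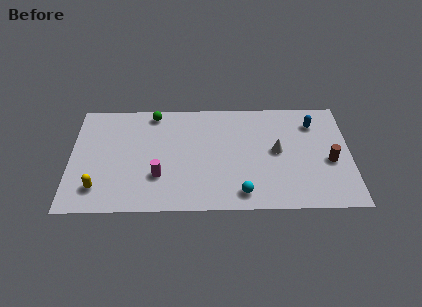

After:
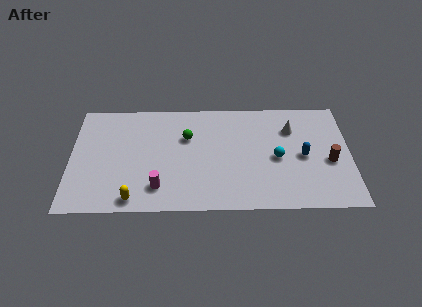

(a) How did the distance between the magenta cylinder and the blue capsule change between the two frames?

-1.1

They were about 9.1 units apart before and 8.0 after — 1.1 units closer together.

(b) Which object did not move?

the brown cylinder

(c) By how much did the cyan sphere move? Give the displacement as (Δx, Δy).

(1.9, 2.5)

From the two frames, the cyan sphere sits at roughly (9.1, 1.2) before and (11.0, 3.7) after.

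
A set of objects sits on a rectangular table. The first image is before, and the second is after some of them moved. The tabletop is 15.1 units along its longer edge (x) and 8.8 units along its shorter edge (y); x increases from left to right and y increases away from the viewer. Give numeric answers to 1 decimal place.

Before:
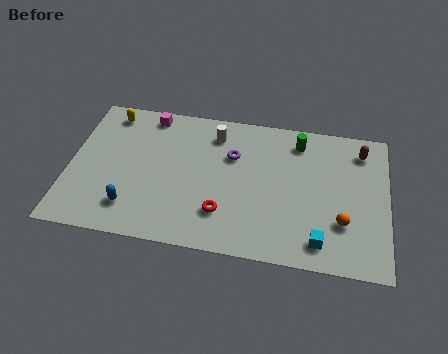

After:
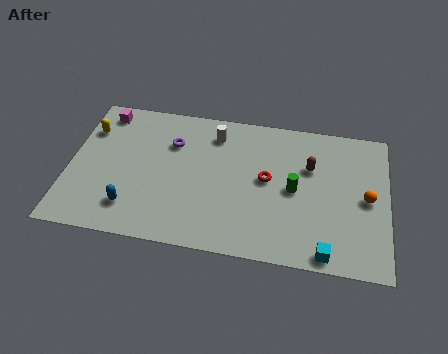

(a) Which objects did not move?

the white cylinder and the blue capsule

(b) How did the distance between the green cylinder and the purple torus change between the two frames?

+2.8

The distance was about 3.4 in the first image and 6.2 in the second, so they moved 2.8 units further apart.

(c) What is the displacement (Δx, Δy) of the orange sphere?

(1.1, 1.6)

From the two frames, the orange sphere sits at roughly (13.0, 2.7) before and (14.1, 4.3) after.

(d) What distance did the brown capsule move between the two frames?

2.8

The brown capsule was near (13.8, 7.2) before and (11.4, 5.8) after, so it travelled √(2.4² + 1.4²) ≈ 2.8 units.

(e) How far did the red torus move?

3.1

From (7.4, 2.3) to (9.4, 4.7), the red torus covered √(2.0² + 2.4²) ≈ 3.1 units.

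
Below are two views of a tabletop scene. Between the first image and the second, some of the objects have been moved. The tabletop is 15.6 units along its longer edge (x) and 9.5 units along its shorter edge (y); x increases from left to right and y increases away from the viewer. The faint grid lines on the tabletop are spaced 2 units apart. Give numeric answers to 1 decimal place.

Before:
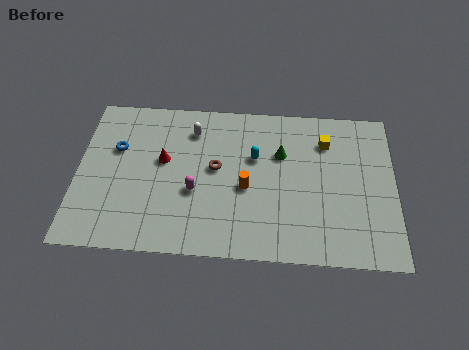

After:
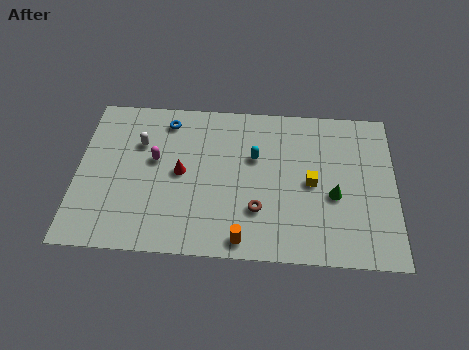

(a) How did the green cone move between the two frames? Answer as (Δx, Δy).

(2.6, -2.4)

The green cone was at about (10.0, 6.3) and moved to about (12.6, 3.9).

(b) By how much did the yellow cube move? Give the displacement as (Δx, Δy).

(-0.7, -2.6)

The yellow cube started near (12.2, 7.2) and ended near (11.5, 4.6).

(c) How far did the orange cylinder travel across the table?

3.1

The orange cylinder moved from about (8.3, 4.1) to (8.2, 1.0), a distance of √(0.1² + 3.1²) ≈ 3.1.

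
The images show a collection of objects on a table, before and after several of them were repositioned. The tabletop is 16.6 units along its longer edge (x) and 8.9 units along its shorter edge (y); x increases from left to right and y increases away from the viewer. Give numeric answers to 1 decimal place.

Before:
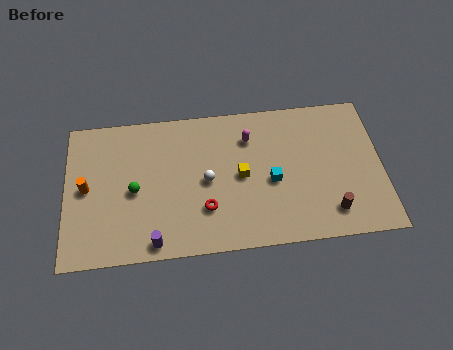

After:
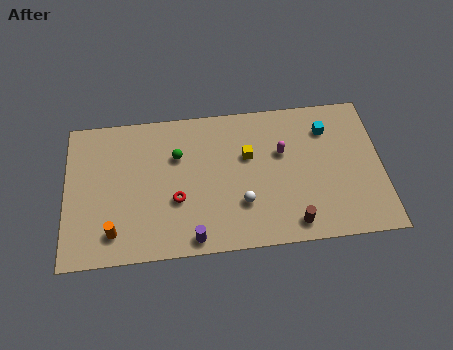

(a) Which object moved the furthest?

the cyan cube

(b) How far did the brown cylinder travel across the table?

2.1

The brown cylinder was near (13.8, 1.7) before and (11.8, 1.2) after, so it travelled √(2.0² + 0.5²) ≈ 2.1 units.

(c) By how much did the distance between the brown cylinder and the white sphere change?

-3.9

They were about 6.9 units apart before and 3.0 after — 3.9 units closer together.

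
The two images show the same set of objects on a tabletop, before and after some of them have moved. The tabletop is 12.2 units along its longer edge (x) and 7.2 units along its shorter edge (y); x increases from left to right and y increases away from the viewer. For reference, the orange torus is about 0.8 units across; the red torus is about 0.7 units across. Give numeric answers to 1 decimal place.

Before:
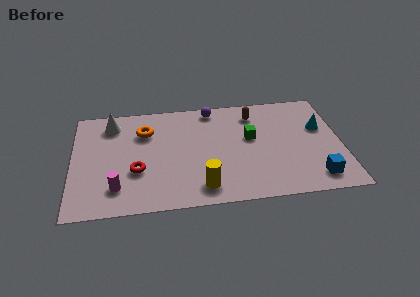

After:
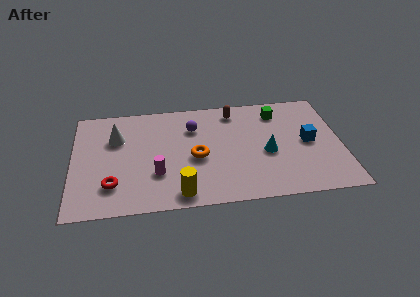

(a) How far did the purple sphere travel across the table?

1.5

From (6.4, 6.4) to (5.5, 5.2), the purple sphere covered √(0.9² + 1.2²) ≈ 1.5 units.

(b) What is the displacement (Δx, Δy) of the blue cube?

(-0.2, 2.4)

The blue cube was at about (10.9, 1.2) and moved to about (10.7, 3.6).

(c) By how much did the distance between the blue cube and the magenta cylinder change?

-1.9

They were about 8.9 units apart before and 7.0 after — 1.9 units closer together.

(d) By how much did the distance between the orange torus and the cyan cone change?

-4.8

The distance was about 8.0 in the first image and 3.2 in the second, so they moved 4.8 units closer together.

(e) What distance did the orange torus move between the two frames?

3.0

The orange torus moved from about (3.3, 5.2) to (5.6, 3.2), a distance of √(2.3² + 2.0²) ≈ 3.0.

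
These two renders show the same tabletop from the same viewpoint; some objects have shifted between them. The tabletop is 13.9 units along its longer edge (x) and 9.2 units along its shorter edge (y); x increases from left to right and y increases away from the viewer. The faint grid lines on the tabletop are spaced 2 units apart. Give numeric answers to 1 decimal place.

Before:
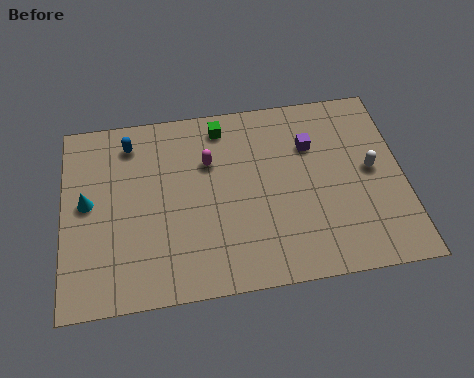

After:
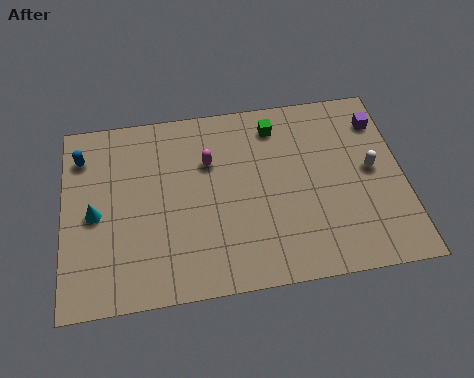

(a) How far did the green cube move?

2.2

The green cube moved from about (6.6, 7.9) to (8.8, 7.6), a distance of √(2.2² + 0.3²) ≈ 2.2.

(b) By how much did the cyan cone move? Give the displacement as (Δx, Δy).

(0.3, -0.6)

The cyan cone started near (1.0, 4.9) and ended near (1.3, 4.3).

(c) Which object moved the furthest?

the purple cube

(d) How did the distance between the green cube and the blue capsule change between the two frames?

+4.2

They were about 3.8 units apart before and 8.0 after — 4.2 units further apart.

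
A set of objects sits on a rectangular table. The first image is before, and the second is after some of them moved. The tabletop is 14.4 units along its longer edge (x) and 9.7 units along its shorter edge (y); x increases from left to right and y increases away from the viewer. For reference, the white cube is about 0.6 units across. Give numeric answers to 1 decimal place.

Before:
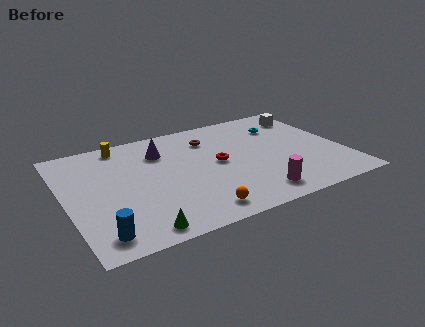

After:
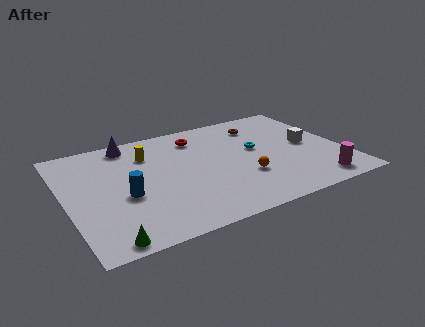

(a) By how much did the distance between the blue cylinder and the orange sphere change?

+1.3

Before: roughly 4.9 units apart; after: 6.2. That's 1.3 units further apart.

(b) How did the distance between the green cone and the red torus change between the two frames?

+2.8

They were about 6.2 units apart before and 9.0 after — 2.8 units further apart.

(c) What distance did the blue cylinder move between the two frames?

3.1

The blue cylinder moved from about (1.3, 1.4) to (2.9, 4.0), a distance of √(1.6² + 2.6²) ≈ 3.1.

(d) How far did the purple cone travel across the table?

2.1

The purple cone was near (5.2, 7.2) before and (3.7, 8.6) after, so it travelled √(1.5² + 1.4²) ≈ 2.1 units.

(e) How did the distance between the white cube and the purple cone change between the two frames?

+1.7

Before: roughly 8.0 units apart; after: 9.7. That's 1.7 units further apart.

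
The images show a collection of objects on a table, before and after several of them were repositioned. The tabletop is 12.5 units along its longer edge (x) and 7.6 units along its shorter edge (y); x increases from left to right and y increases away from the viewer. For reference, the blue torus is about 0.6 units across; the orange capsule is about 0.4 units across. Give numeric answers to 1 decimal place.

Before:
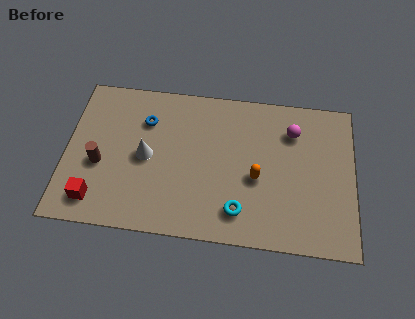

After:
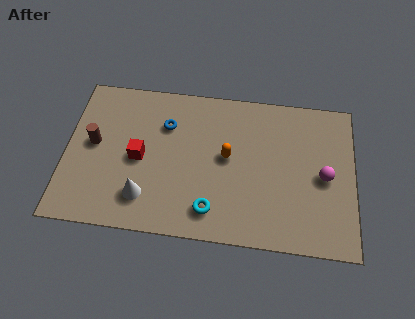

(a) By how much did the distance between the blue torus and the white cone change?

+2.0

They were about 1.8 units apart before and 3.8 after — 2.0 units further apart.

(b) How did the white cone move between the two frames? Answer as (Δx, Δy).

(0.0, -2.0)

From the two frames, the white cone sits at roughly (3.5, 3.7) before and (3.5, 1.7) after.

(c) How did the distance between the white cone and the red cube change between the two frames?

-1.3

They were about 3.2 units apart before and 1.9 after — 1.3 units closer together.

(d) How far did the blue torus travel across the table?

0.9

The blue torus was near (3.4, 5.5) before and (4.3, 5.4) after, so it travelled √(0.9² + 0.1²) ≈ 0.9 units.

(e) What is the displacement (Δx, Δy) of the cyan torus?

(-1.2, -0.1)

The cyan torus was at about (7.6, 1.5) and moved to about (6.4, 1.4).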